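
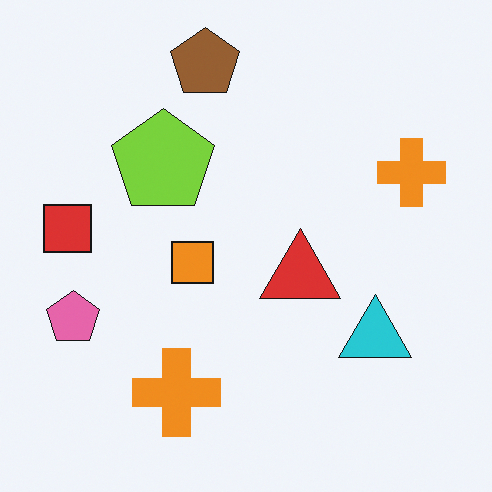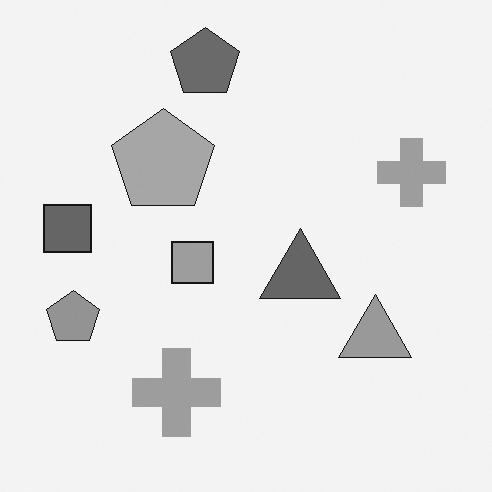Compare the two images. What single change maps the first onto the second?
It was converted to grayscale.

All color is removed — every shape is now a shade of grey.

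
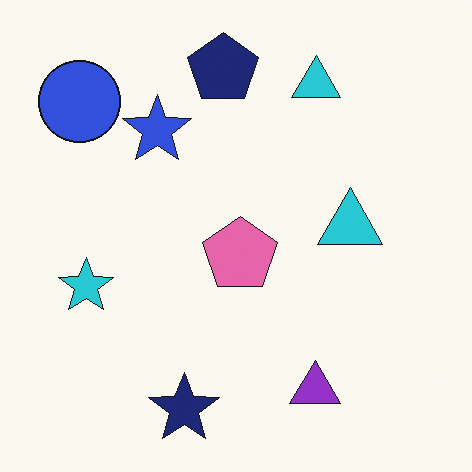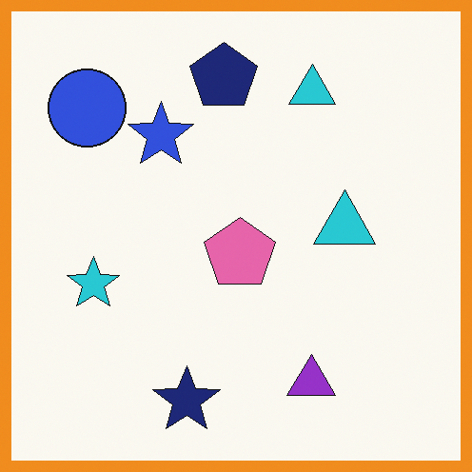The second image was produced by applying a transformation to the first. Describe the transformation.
The image was framed with a orange border.

A solid orange frame runs around the edge of the second image, with the content slightly shrunk inside it.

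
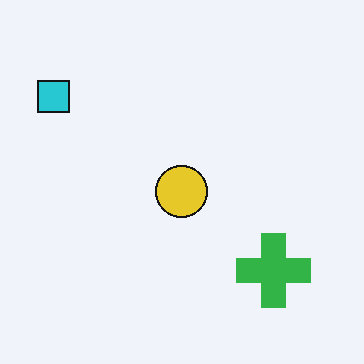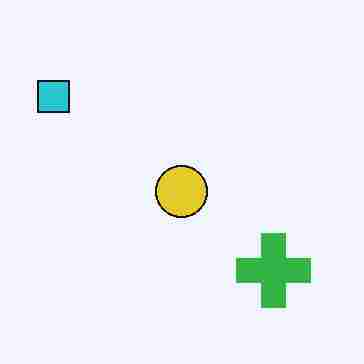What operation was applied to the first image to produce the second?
The image was heavily JPEG-compressed with obvious blocking artifacts.

Blocky 8×8 compression artifacts appear around shape edges and the flat background shows ringing — characteristic JPEG degradation.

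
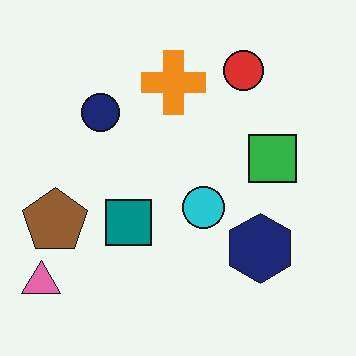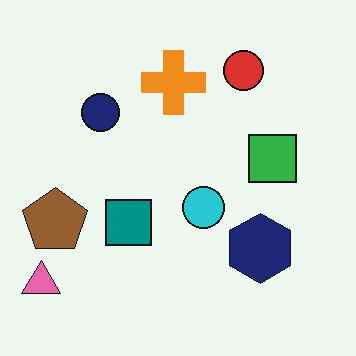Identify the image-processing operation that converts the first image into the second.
This is the original image JPEG-compressed with visible artifacts.

Blocky 8×8 compression artifacts appear around shape edges and the flat background shows ringing — characteristic JPEG degradation.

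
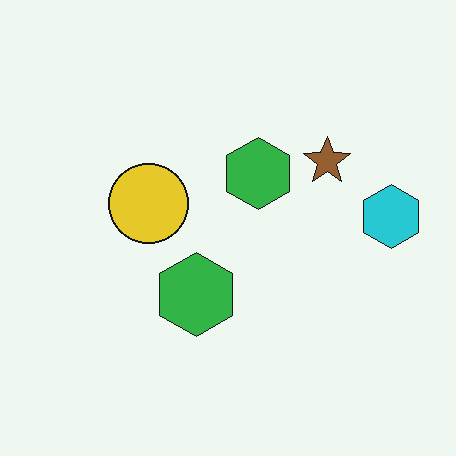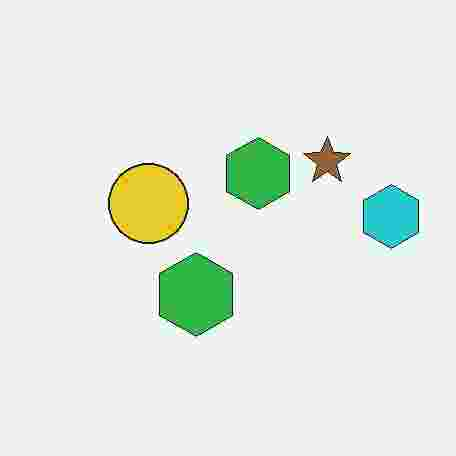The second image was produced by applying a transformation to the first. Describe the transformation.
It was degraded with heavy JPEG compression.

Blocky 8×8 compression artifacts appear around shape edges and the flat background shows ringing — characteristic JPEG degradation.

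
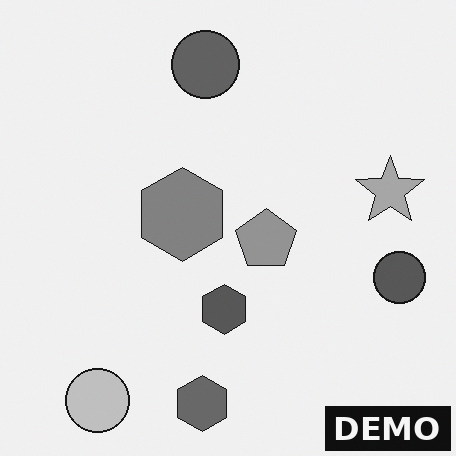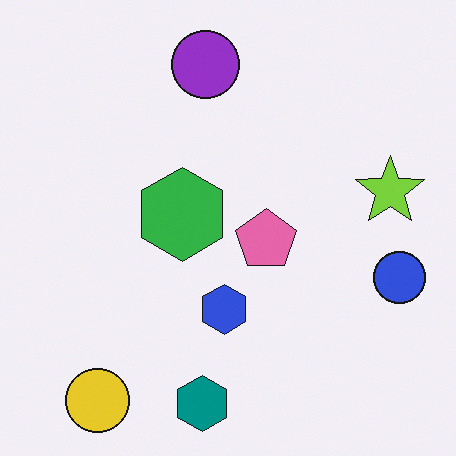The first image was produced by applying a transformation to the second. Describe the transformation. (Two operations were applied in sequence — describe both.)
The first image is the second converted to grayscale, then watermarked with the text "DEMO" in the lower-right corner.

All color is removed — every shape is now a shade of grey. A dark label reading "DEMO" appears in the lower-right corner.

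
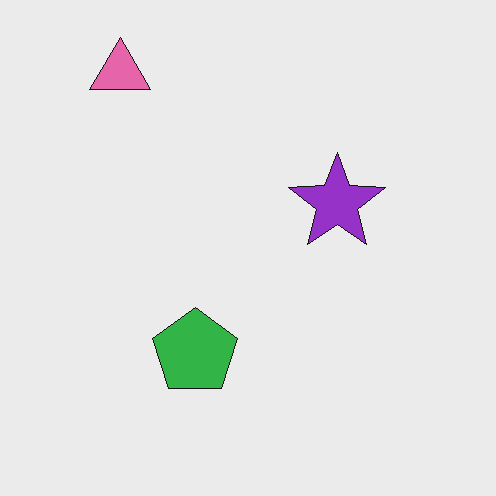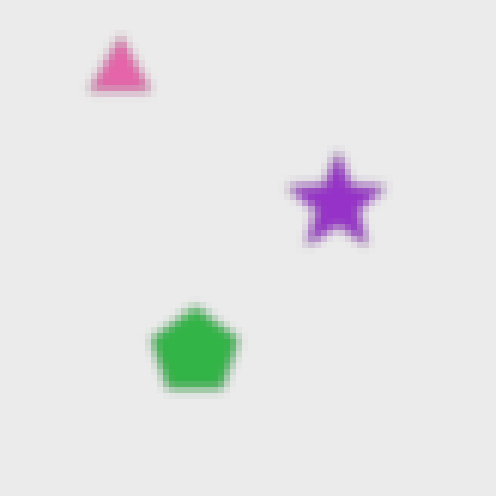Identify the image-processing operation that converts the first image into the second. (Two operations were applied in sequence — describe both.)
It was moderately blurred, then pixelated into visible square blocks.

Shape edges and outlines are uniformly softened across the whole image. Shapes are reduced to large square blocks; fine edges and outlines are lost — a downscale-then-upscale (mosaic) effect.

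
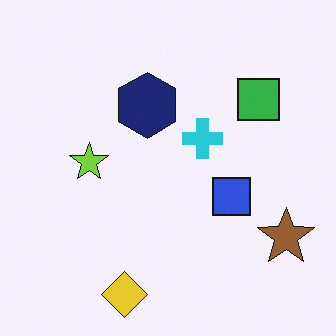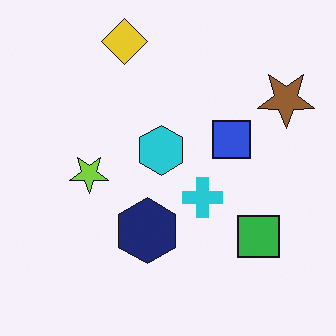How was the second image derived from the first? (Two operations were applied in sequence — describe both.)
This is the original image flipped vertically (top ↔ bottom), then overlaid with an additional cyan hexagon.

The yellow diamond is in the bottom of the first image and the top of the second — shapes on opposite sides of the horizontal midline have swapped in a mirror flip. A cyan hexagon appears in the second image that is absent from the first.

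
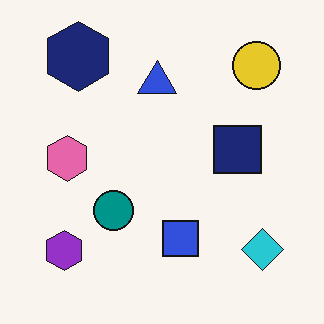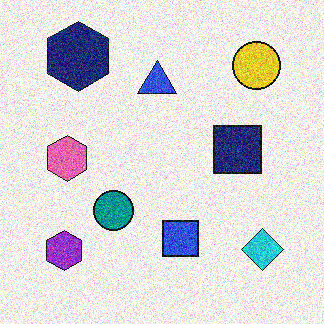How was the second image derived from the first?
The transformation is: degraded with a thick layer of grain.

Random speckle covers the whole image, including the flat background.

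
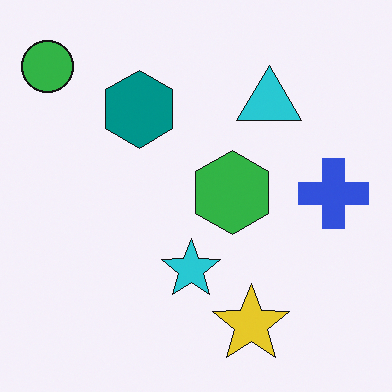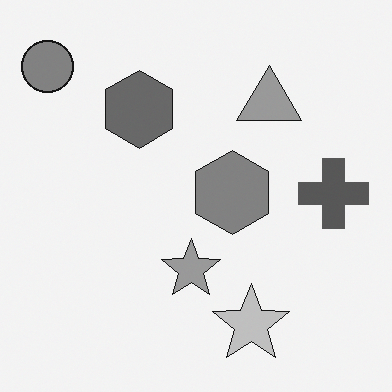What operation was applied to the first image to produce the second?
This is the original image converted to grayscale.

All color is removed — every shape is now a shade of grey.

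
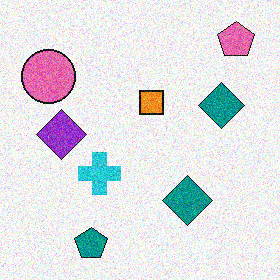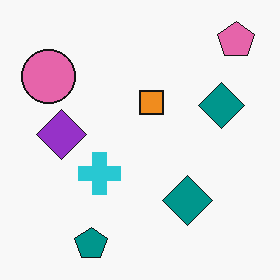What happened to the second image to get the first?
The transformation is: degraded with visible gaussian noise.

Random speckle covers the whole image, including the flat background.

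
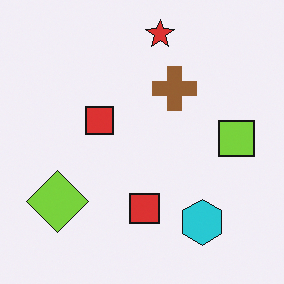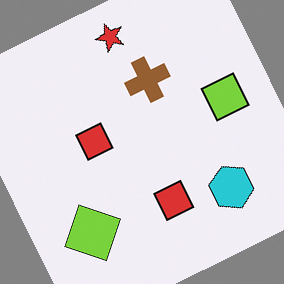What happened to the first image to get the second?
Rotated counter-clockwise by a moderate amount.

Every shape is tilted by the same angle and the image corners show triangular fill wedges — a whole-image rotation by a non-right angle.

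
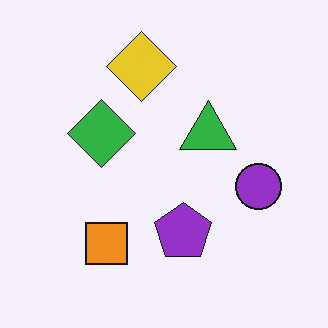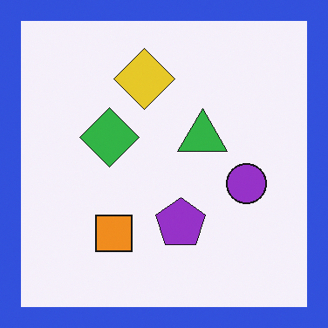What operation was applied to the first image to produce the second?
The second image is the first framed with a blue border.

A solid blue frame runs around the edge of the second image, with the content slightly shrunk inside it.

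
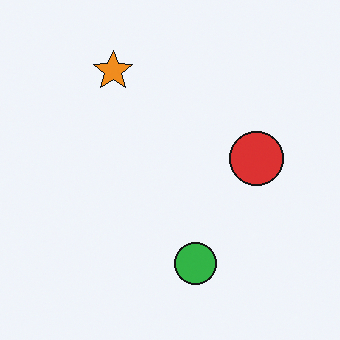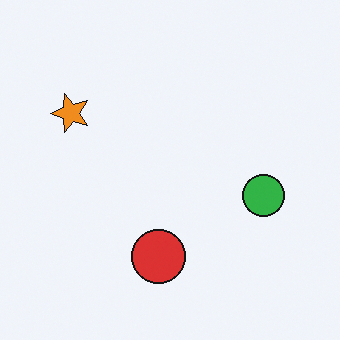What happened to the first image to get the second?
The image was transposed (reflected across the top-left ↔ bottom-right diagonal).

Shapes have swapped their row and column positions — what was in the top-right is now in the bottom-left — a diagonal reflection.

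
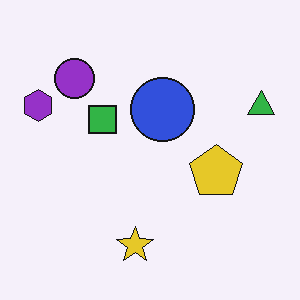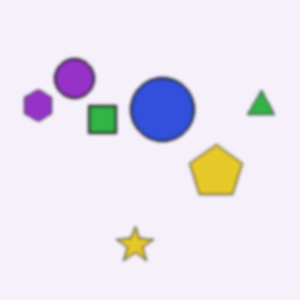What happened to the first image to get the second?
This is the original image given a subtle gaussian blur.

Shape edges and outlines are uniformly softened across the whole image.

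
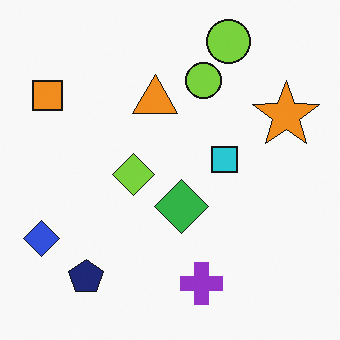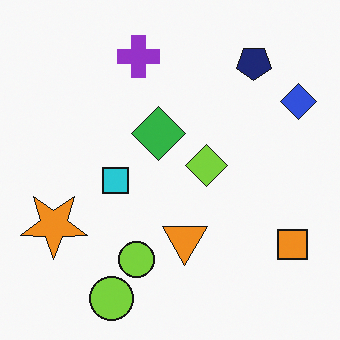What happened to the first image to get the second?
This is the original image rotated 180°.

The blue diamond sits in the bottom-left of the first image and the top-right of the second — consistent with a whole-image 180° rotation.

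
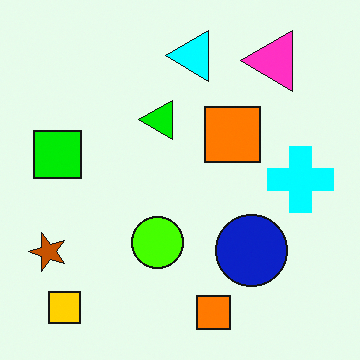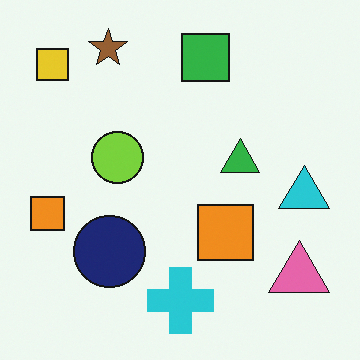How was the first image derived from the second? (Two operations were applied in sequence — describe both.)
The transformation is: heavily oversaturated, then rotated 90° counter-clockwise.

All colors are more vivid — a global saturation change. The yellow square sits in the top-left of the second image and the bottom-left of the first — consistent with a whole-image 90° counter-clockwise rotation.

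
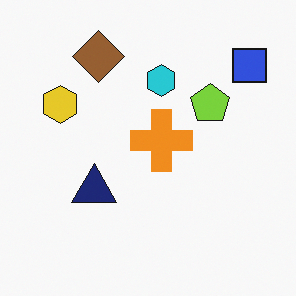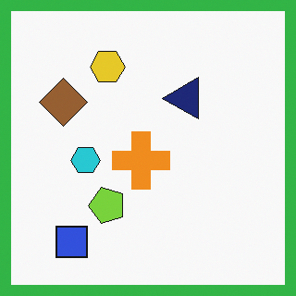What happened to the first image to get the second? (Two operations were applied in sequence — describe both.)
Transposed (reflected across the top-left ↔ bottom-right diagonal), then framed with a green border.

Shapes have swapped their row and column positions — what was in the top-right is now in the bottom-left — a diagonal reflection. A solid green frame runs around the edge of the second image, with the content slightly shrunk inside it.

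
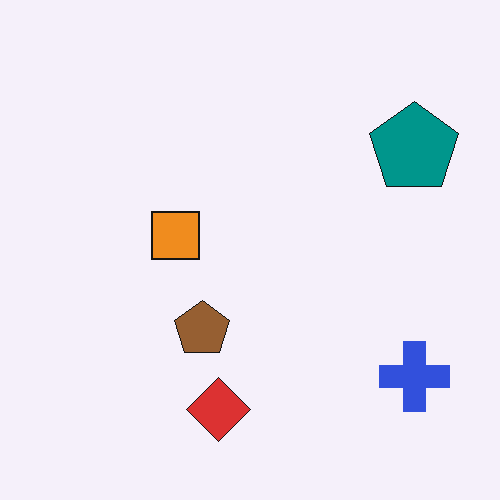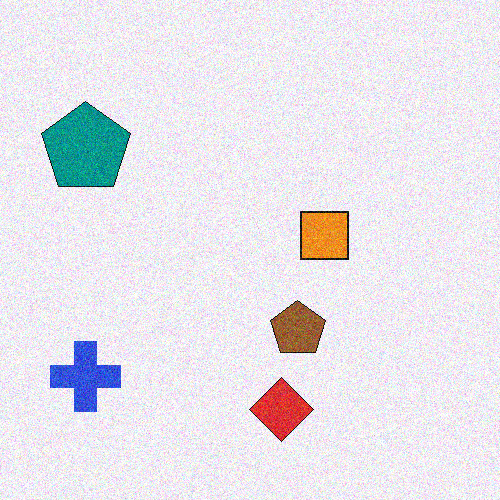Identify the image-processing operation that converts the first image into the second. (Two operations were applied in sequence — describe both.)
Flipped horizontally (left ↔ right), then degraded with visible gaussian noise.

The teal pentagon is in the top-right of the first image and the top-left of the second — shapes on opposite sides of the vertical midline have swapped in a mirror flip. Random speckle covers the whole image, including the flat background.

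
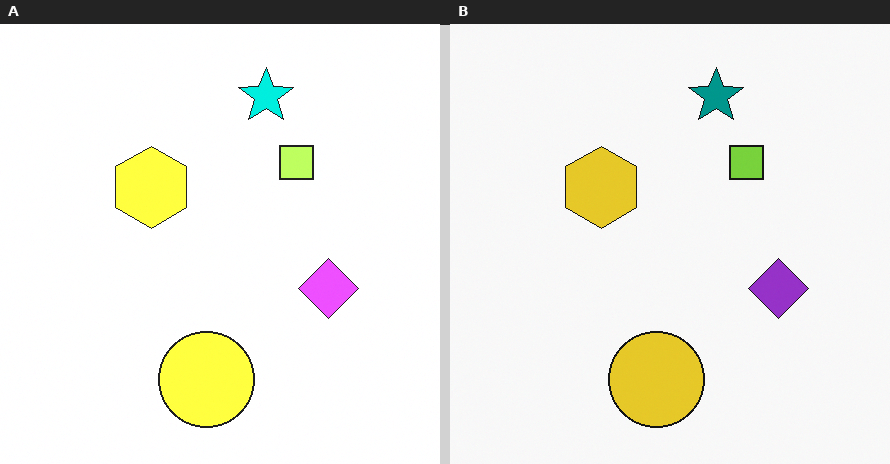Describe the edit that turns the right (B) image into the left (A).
The transformation is: substantially brightened.

Every pixel — background and shapes alike — is uniformly brightened.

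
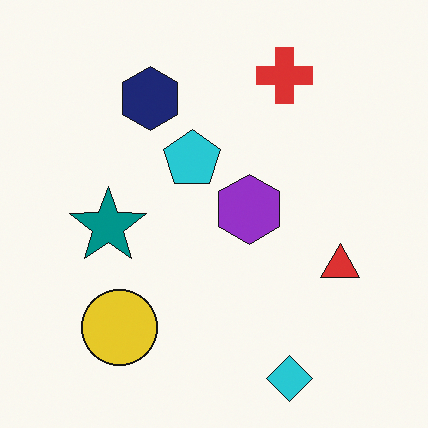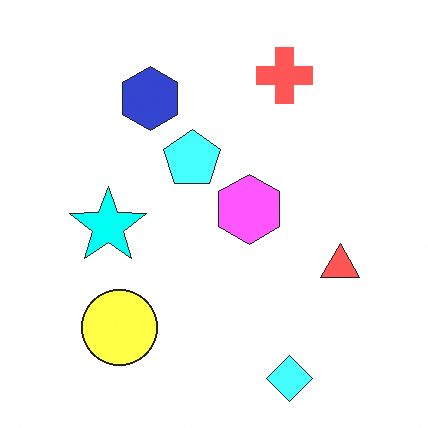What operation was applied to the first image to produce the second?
It was substantially brightened.

Every pixel — background and shapes alike — is uniformly brightened.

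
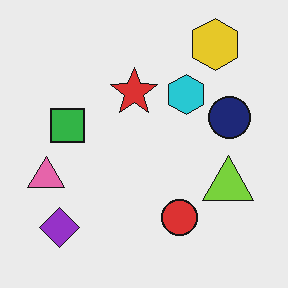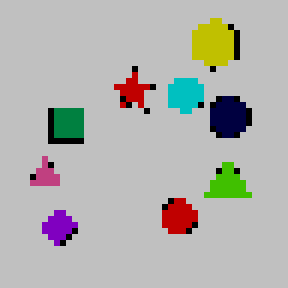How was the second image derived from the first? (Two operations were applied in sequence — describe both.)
This is the original image heavily posterized to just a handful of flat colors, then moderately pixelated.

Each flat color has snapped to a coarser quantized level — most visibly, the near-white background has dropped to a flat grey. Shapes are reduced to large square blocks; fine edges and outlines are lost — a downscale-then-upscale (mosaic) effect.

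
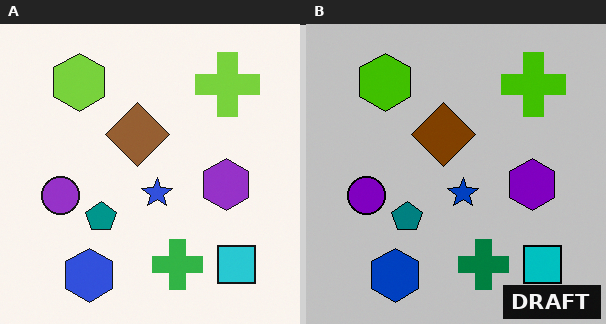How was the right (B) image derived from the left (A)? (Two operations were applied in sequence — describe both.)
It was heavily posterized to just a handful of flat colors, then watermarked with the text "DRAFT" in the lower-right corner.

Each flat color has snapped to a coarser quantized level — most visibly, the near-white background has dropped to a flat grey. A dark label reading "DRAFT" appears in the lower-right corner.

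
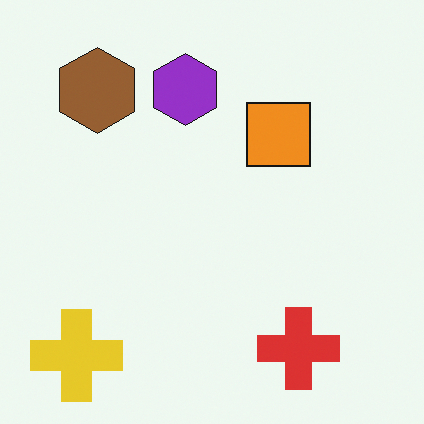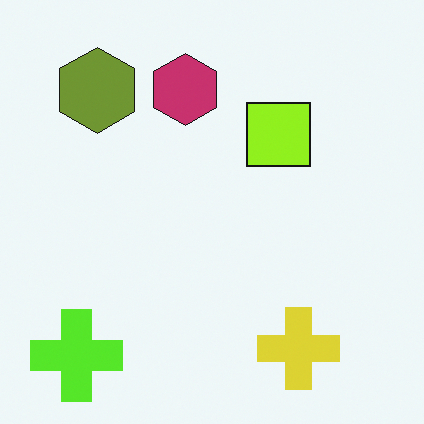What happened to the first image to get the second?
The image was hue-shifted by a small amount.

Every shape's color has rotated by the same amount around the hue wheel — a uniform hue shift.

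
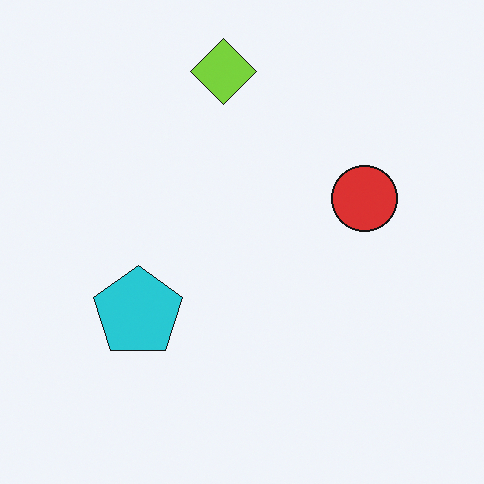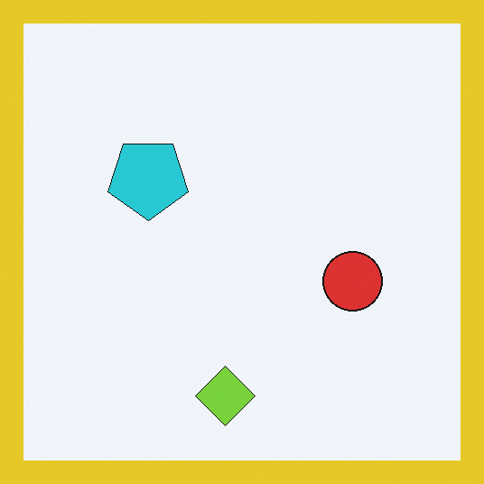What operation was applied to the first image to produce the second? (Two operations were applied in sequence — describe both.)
Flipped vertically (top ↔ bottom), then framed with a yellow border.

The lime diamond is in the top of the first image and the bottom of the second — shapes on opposite sides of the horizontal midline have swapped in a mirror flip. A solid yellow frame runs around the edge of the second image, with the content slightly shrunk inside it.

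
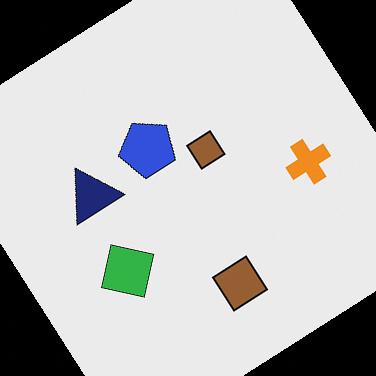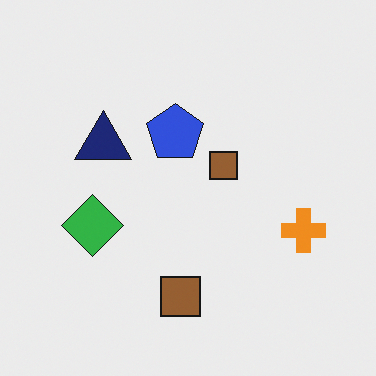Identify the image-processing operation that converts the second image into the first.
The first image is the second rotated counter-clockwise by a large amount — several tens of degrees.

Every shape is tilted by the same angle and the image corners show triangular fill wedges — a whole-image rotation by a non-right angle.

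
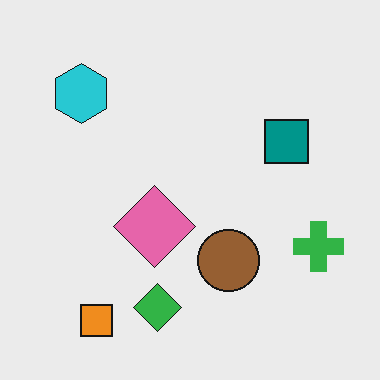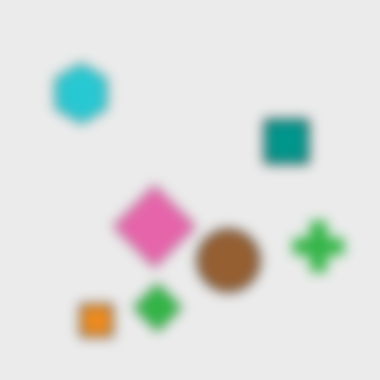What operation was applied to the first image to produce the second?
The second image is the first strongly gaussian-blurred.

Shape edges and outlines are uniformly softened across the whole image.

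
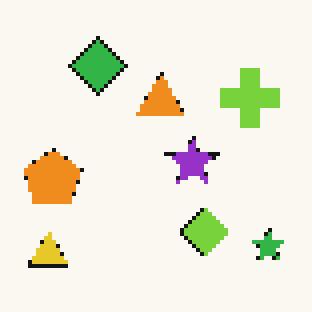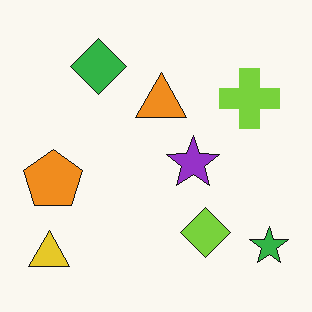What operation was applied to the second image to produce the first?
Mildly pixelated.

Shapes are reduced to large square blocks; fine edges and outlines are lost — a downscale-then-upscale (mosaic) effect.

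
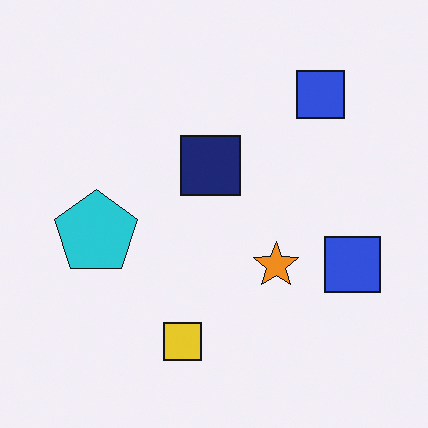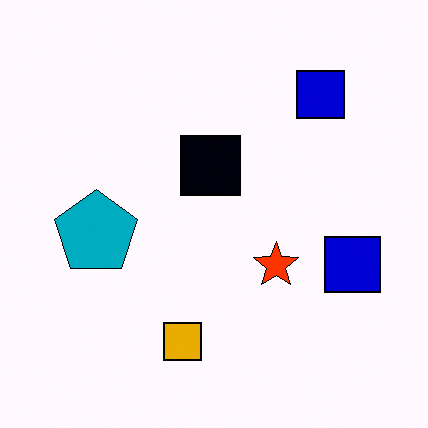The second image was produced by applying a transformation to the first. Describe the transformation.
The transformation is: given much higher contrast.

Tones are pushed away from mid-grey across the whole image — a global contrast change.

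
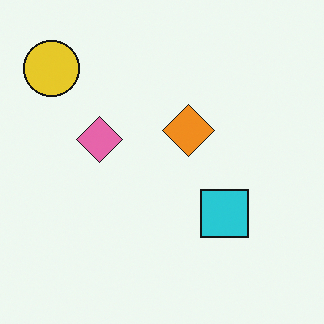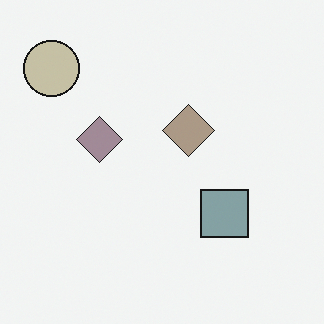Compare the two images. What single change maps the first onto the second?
This is the original image made much more muted (saturation change).

All colors are more muted and greyish — a global saturation change.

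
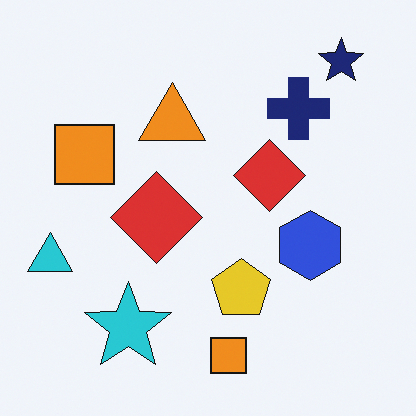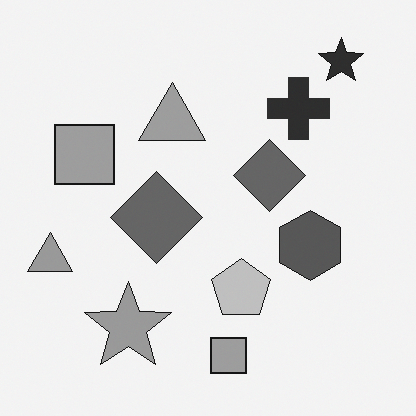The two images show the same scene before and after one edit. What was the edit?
Converted to grayscale.

All color is removed — every shape is now a shade of grey.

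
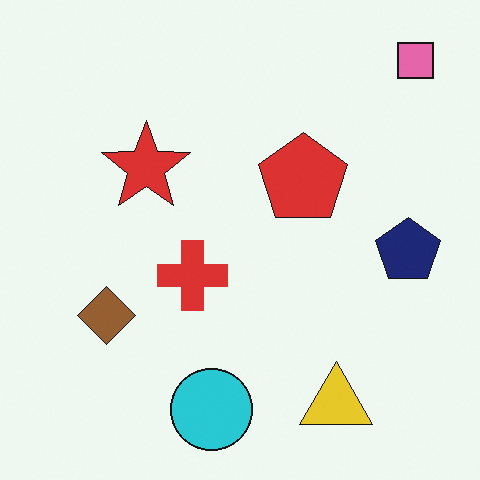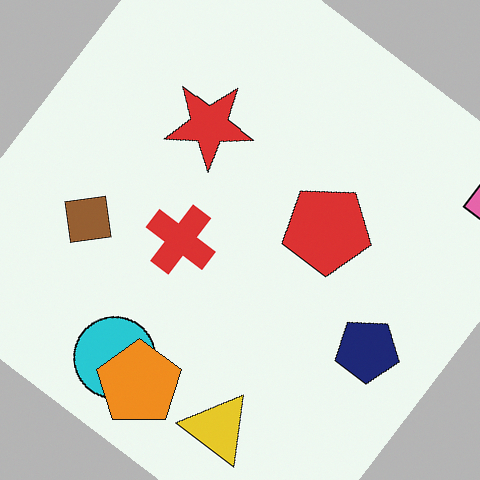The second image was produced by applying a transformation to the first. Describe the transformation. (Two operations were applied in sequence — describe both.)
The transformation is: rotated clockwise by a large amount — several tens of degrees, then overlaid with an additional orange pentagon.

Every shape is tilted by the same angle and the image corners show triangular fill wedges — a whole-image rotation by a non-right angle. An orange pentagon appears in the second image that is absent from the first.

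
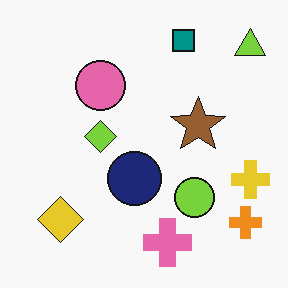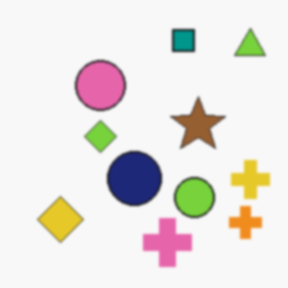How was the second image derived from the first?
The transformation is: given a subtle gaussian blur.

Shape edges and outlines are uniformly softened across the whole image.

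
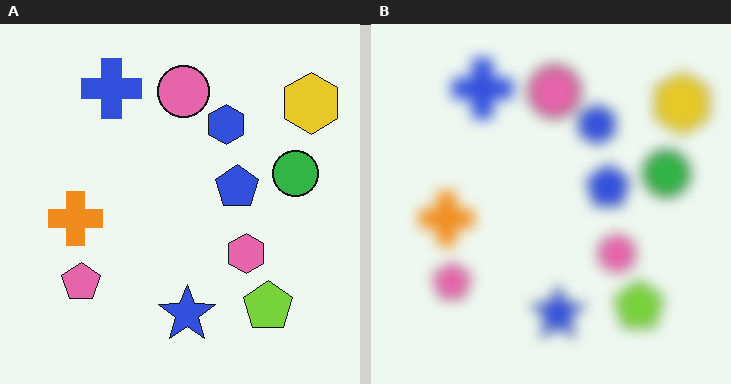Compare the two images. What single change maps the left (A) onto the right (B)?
It was heavily blurred.

Shape edges and outlines are uniformly softened across the whole image.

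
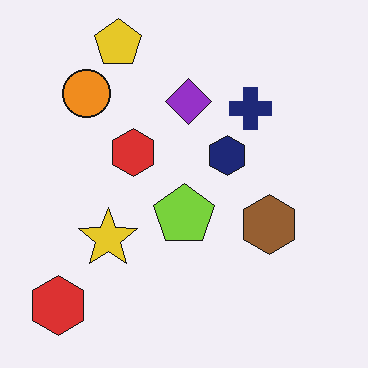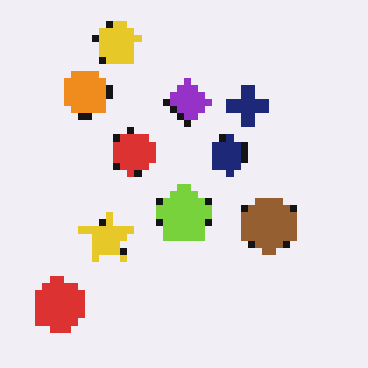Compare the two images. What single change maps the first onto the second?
The second image is the first moderately pixelated.

Shapes are reduced to large square blocks; fine edges and outlines are lost — a downscale-then-upscale (mosaic) effect.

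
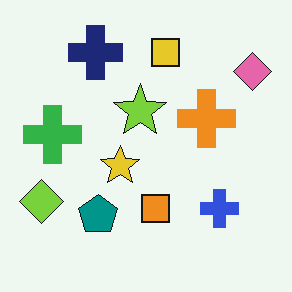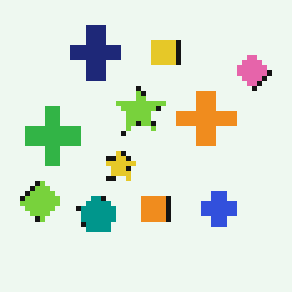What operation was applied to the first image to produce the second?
It was lightly pixelated (a mild mosaic effect).

Shapes are reduced to large square blocks; fine edges and outlines are lost — a downscale-then-upscale (mosaic) effect.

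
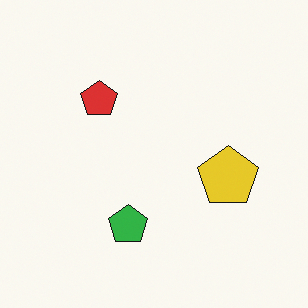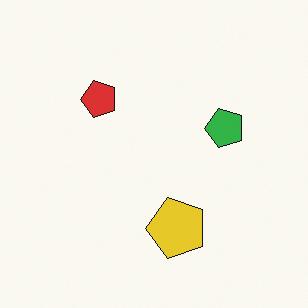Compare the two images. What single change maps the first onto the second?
It was transposed (reflected across the top-left ↔ bottom-right diagonal).

Shapes have swapped their row and column positions — what was in the top-right is now in the bottom-left — a diagonal reflection.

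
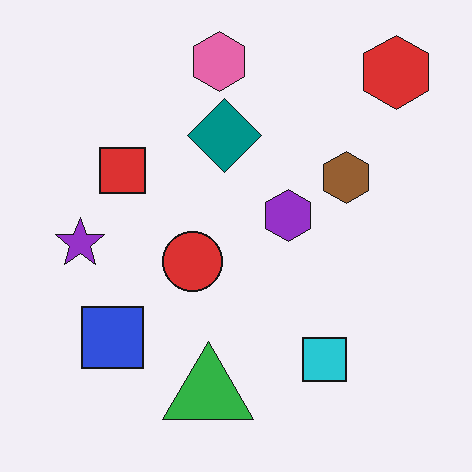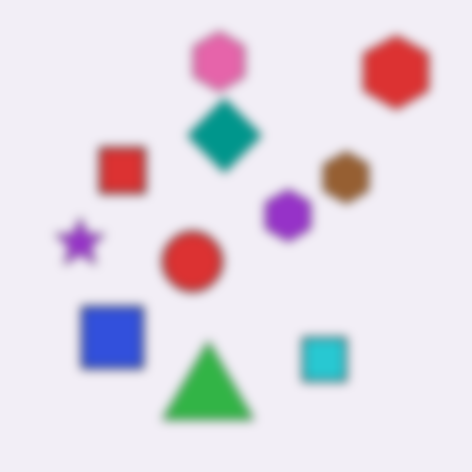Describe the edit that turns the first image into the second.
The image was strongly gaussian-blurred.

Shape edges and outlines are uniformly softened across the whole image.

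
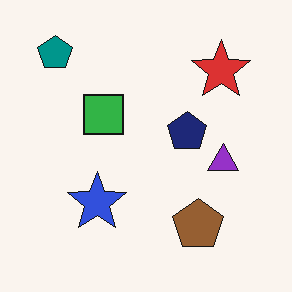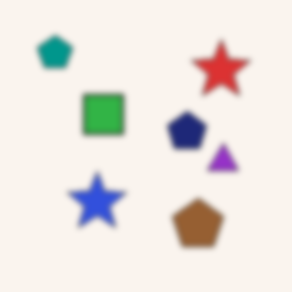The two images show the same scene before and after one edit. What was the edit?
Noticeably gaussian-blurred.

Shape edges and outlines are uniformly softened across the whole image.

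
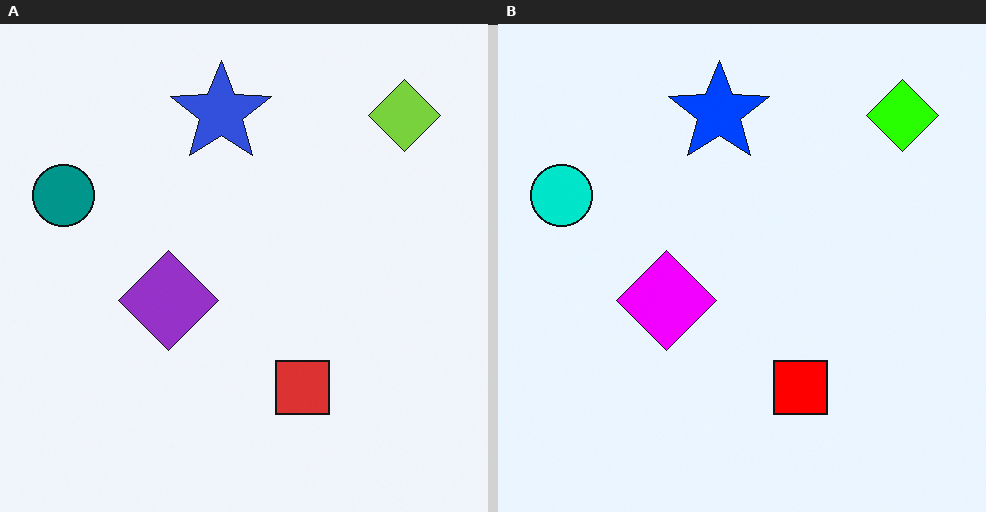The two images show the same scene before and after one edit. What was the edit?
It was heavily oversaturated.

All colors are more vivid — a global saturation change.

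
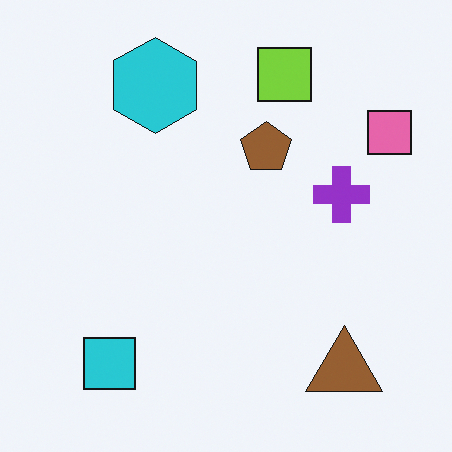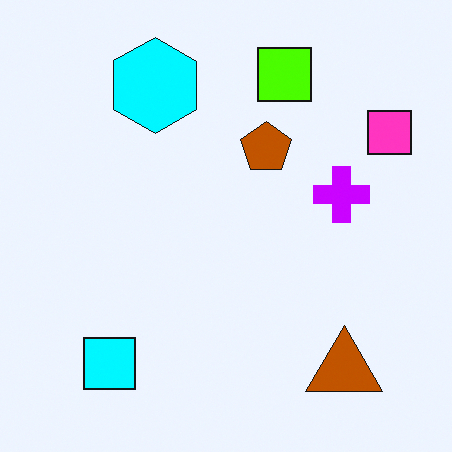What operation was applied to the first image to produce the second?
This is the original image made much more vivid (saturation change).

All colors are more vivid — a global saturation change.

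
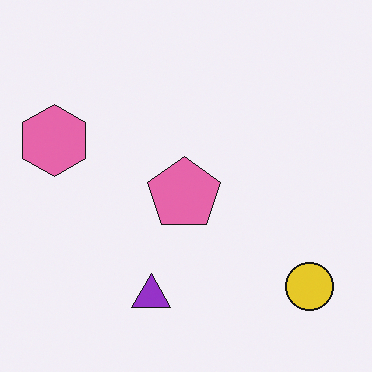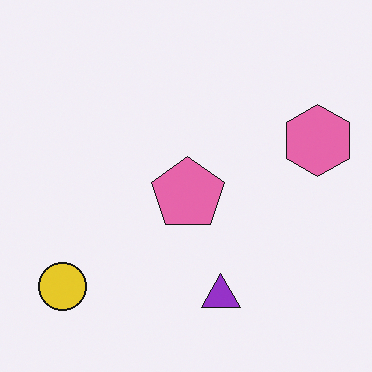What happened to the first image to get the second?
The image was flipped horizontally (left ↔ right).

The pink hexagon is in the left of the first image and the right of the second — shapes on opposite sides of the vertical midline have swapped in a mirror flip.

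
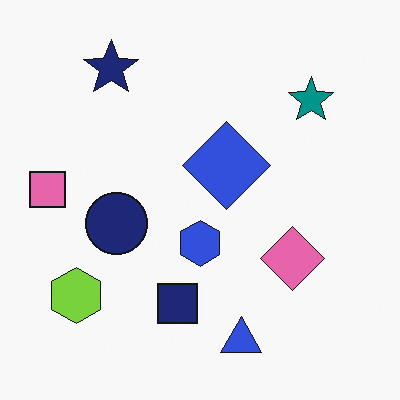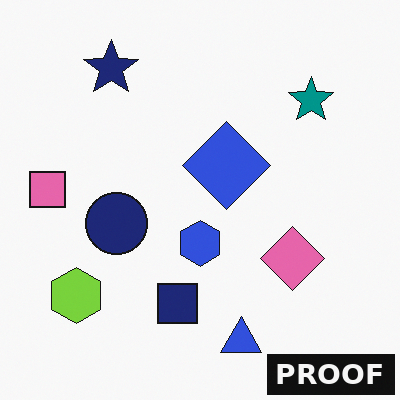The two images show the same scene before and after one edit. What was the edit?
The second image is the first watermarked with the text "PROOF" in the lower-right corner.

A dark label reading "PROOF" appears in the lower-right corner.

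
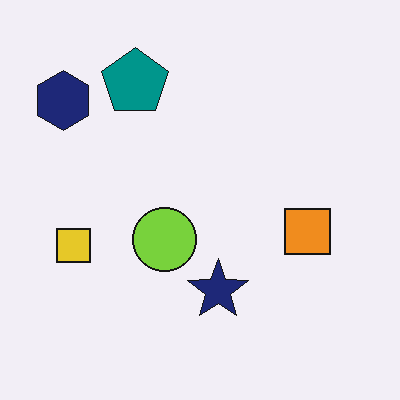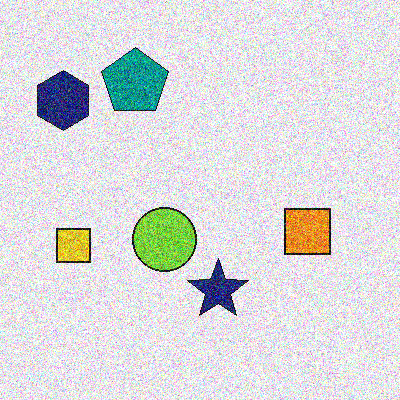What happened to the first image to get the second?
This is the original image degraded with strong gaussian noise.

Random speckle covers the whole image, including the flat background.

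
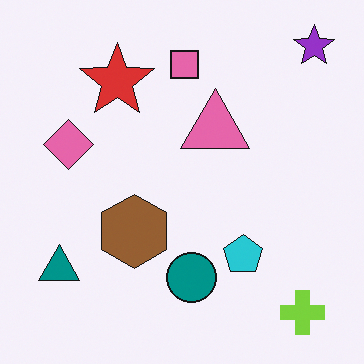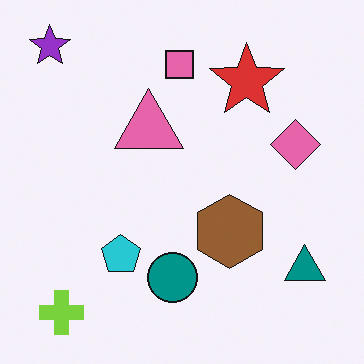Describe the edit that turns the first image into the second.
The transformation is: flipped horizontally (left ↔ right).

The purple star is in the top-right of the first image and the top-left of the second — shapes on opposite sides of the vertical midline have swapped in a mirror flip.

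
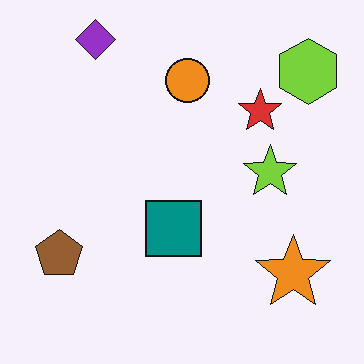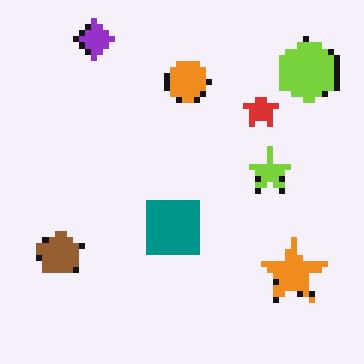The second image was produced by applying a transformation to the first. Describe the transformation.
It was pixelated into visible square blocks.

Shapes are reduced to large square blocks; fine edges and outlines are lost — a downscale-then-upscale (mosaic) effect.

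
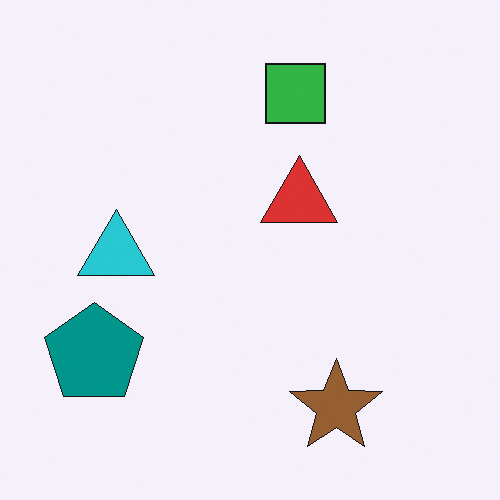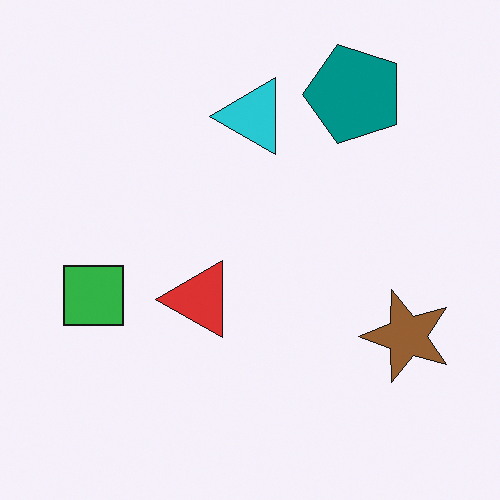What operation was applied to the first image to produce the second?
The image was transposed (reflected across the top-left ↔ bottom-right diagonal).

Shapes have swapped their row and column positions — what was in the top-right is now in the bottom-left — a diagonal reflection.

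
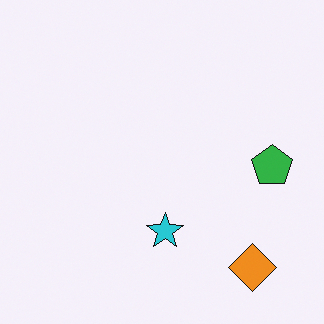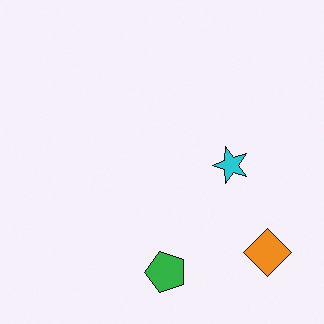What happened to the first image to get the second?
Transposed (reflected across the top-left ↔ bottom-right diagonal).

Shapes have swapped their row and column positions — what was in the top-right is now in the bottom-left — a diagonal reflection.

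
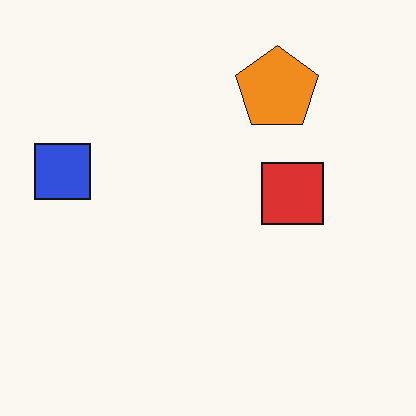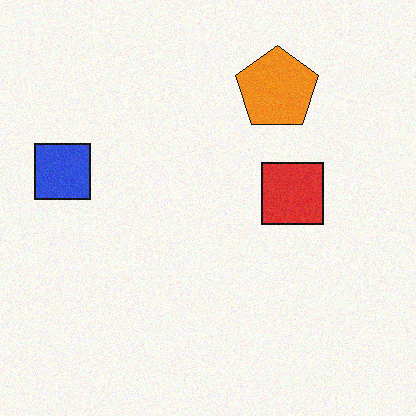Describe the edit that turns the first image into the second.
It was degraded with light additive noise.

Random speckle covers the whole image, including the flat background.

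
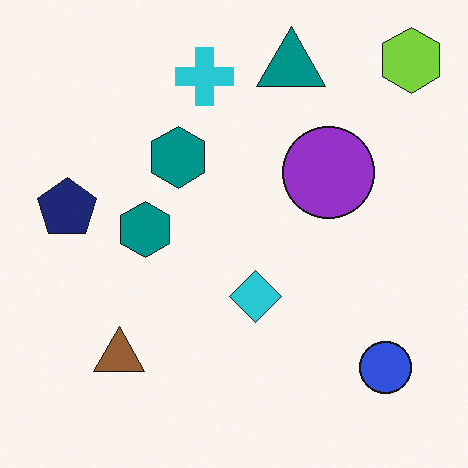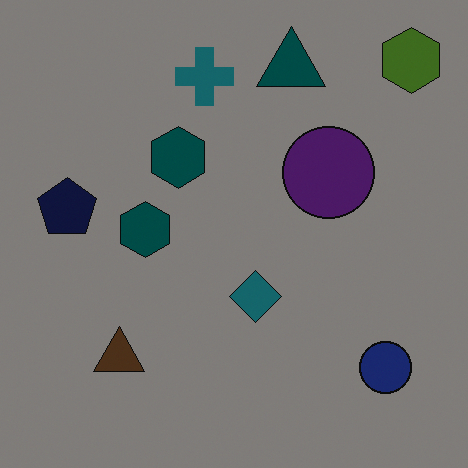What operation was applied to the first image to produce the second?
This is the original image substantially darkened.

Every pixel — background and shapes alike — is uniformly darkened.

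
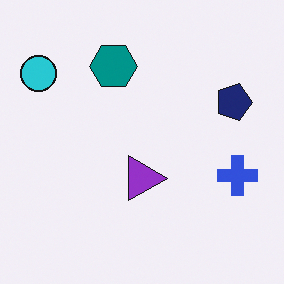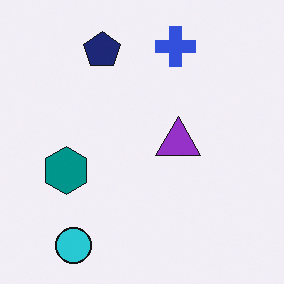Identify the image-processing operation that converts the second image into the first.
The first image is the second rotated 90° clockwise.

The cyan circle sits in the bottom-left of the second image and the top-left of the first — consistent with a whole-image 90° clockwise rotation.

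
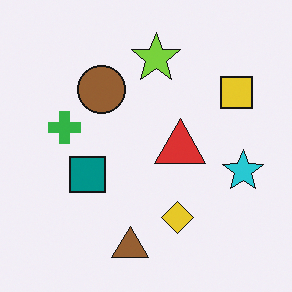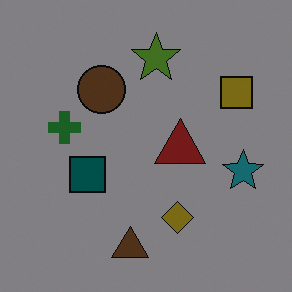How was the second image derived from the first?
The second image is the first substantially darkened.

Every pixel — background and shapes alike — is uniformly darkened.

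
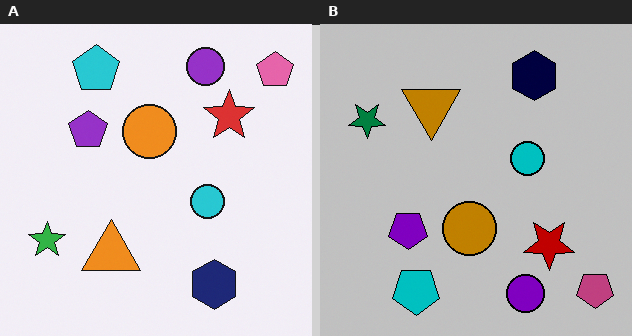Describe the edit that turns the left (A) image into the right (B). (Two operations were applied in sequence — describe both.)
It was flipped vertically (top ↔ bottom), then heavily posterized to just a handful of flat colors.

The purple circle is in the top of the left (A) image and the bottom of the right (B) — shapes on opposite sides of the horizontal midline have swapped in a mirror flip. Each flat color has snapped to a coarser quantized level — most visibly, the near-white background has dropped to a flat grey.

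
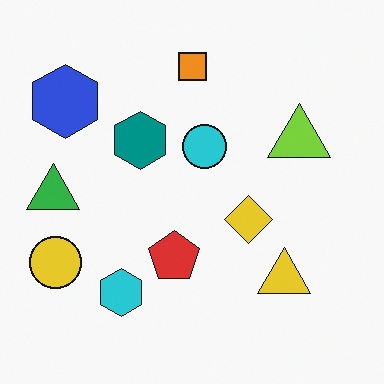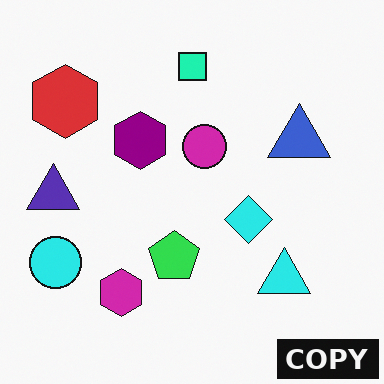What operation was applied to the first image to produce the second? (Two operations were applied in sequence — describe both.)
The second image is the first hue-shifted through roughly a third of the color wheel, then watermarked with the text "COPY" in the lower-right corner.

Every shape's color has rotated by the same amount around the hue wheel — a uniform hue shift. A dark label reading "COPY" appears in the lower-right corner.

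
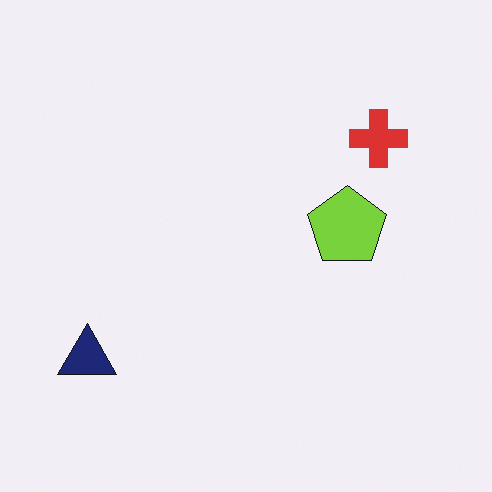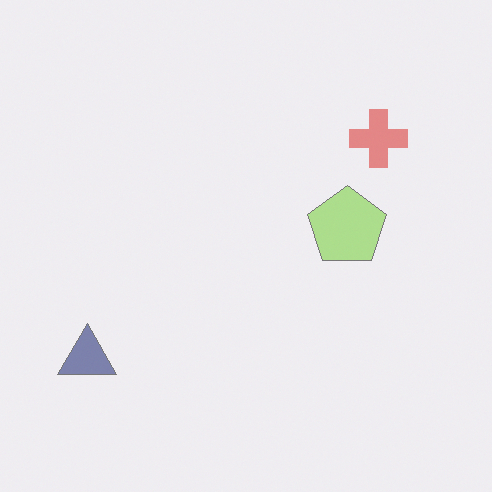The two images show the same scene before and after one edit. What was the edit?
The image was washed out (contrast reduced).

Tones are pushed toward mid-grey across the whole image — a global contrast change.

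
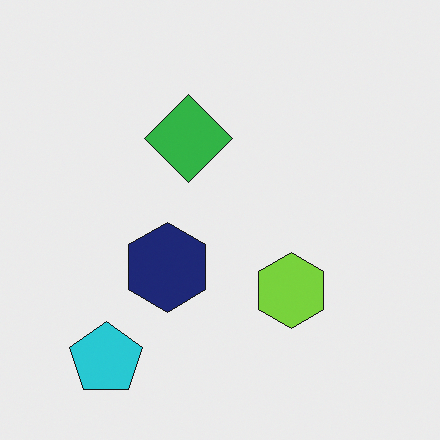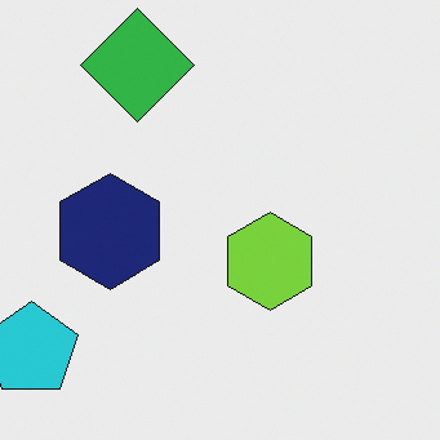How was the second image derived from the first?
The second image is the first cropped to a modestly smaller region and rescaled.

The visible shapes are larger and the field of view is narrower; shapes near the original edges may be partly or wholly outside the frame — a crop-and-rescale.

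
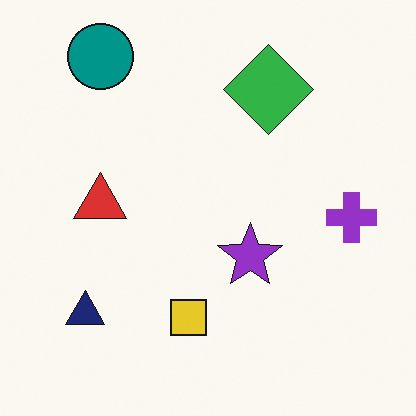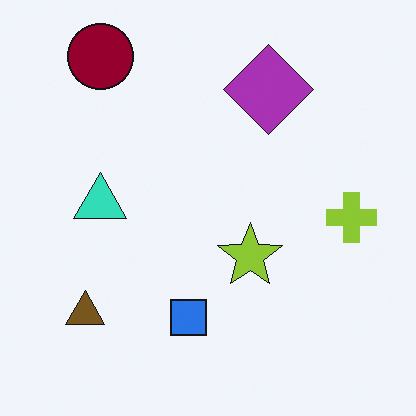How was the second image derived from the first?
The second image is the first hue-shifted through roughly half the color wheel.

Every shape's color has rotated by the same amount around the hue wheel — a uniform hue shift.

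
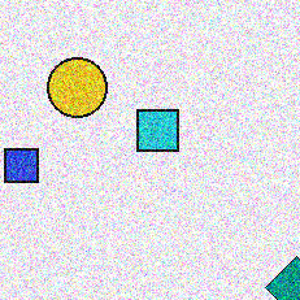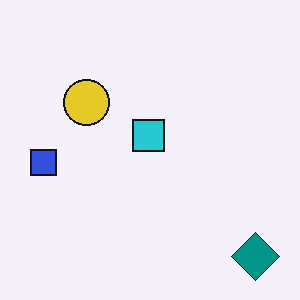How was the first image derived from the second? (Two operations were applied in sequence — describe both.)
Degraded with heavy additive noise, then cropped to a modestly smaller region and rescaled.

Random speckle covers the whole image, including the flat background. The visible shapes are larger and the field of view is narrower; shapes near the original edges may be partly or wholly outside the frame — a crop-and-rescale.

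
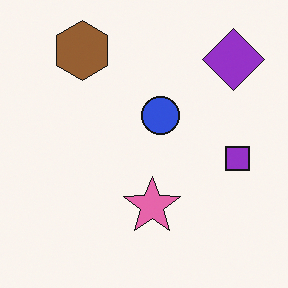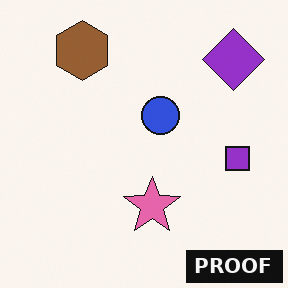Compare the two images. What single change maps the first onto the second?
The transformation is: watermarked with the text "PROOF" in the lower-right corner.

A dark label reading "PROOF" appears in the lower-right corner.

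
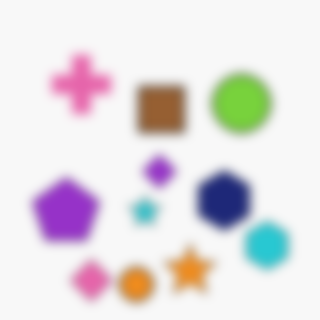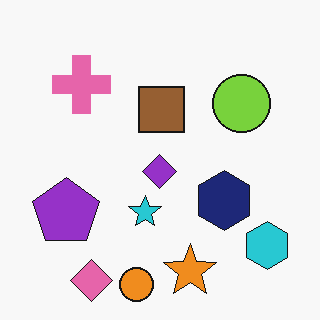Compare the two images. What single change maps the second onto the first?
The image was heavily blurred.

Shape edges and outlines are uniformly softened across the whole image.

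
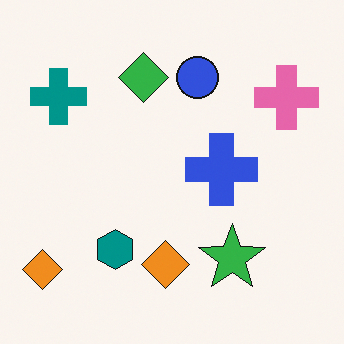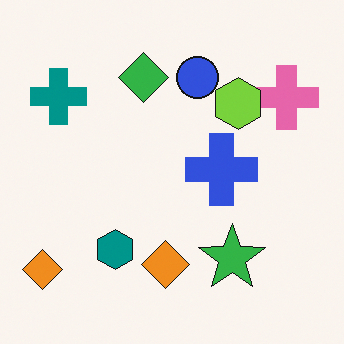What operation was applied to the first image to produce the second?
This is the original image overlaid with an additional lime hexagon.

A lime hexagon appears in the second image that is absent from the first.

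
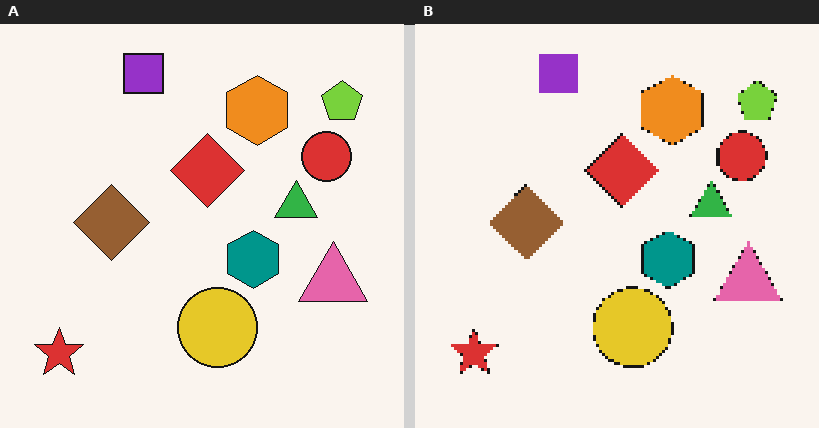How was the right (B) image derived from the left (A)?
This is the original image lightly pixelated (a mild mosaic effect).

Shapes are reduced to large square blocks; fine edges and outlines are lost — a downscale-then-upscale (mosaic) effect.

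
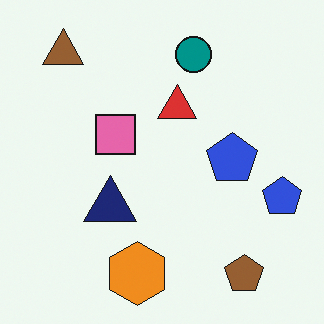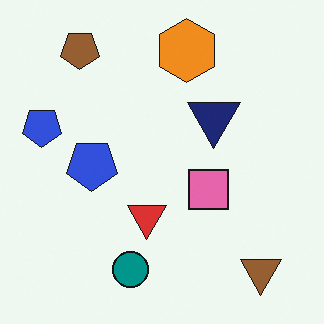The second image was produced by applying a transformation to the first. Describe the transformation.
The transformation is: rotated 180°.

The brown triangle sits in the top-left of the first image and the bottom-right of the second — consistent with a whole-image 180° rotation.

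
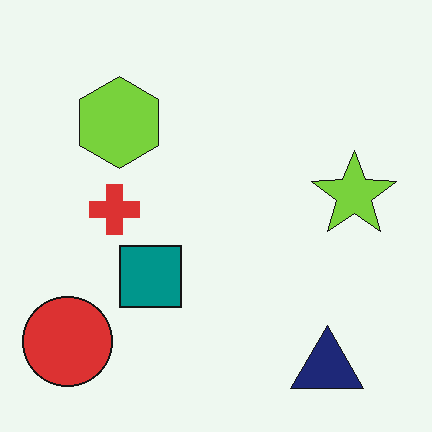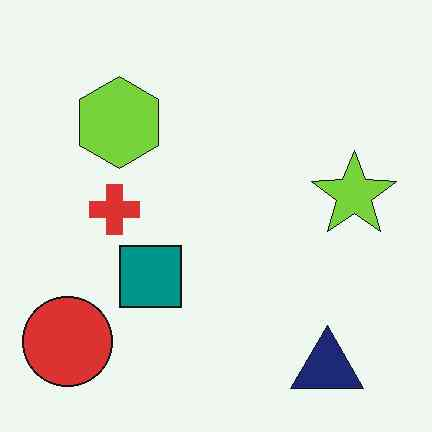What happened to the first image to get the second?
The transformation is: given moderate JPEG compression.

Blocky 8×8 compression artifacts appear around shape edges and the flat background shows ringing — characteristic JPEG degradation.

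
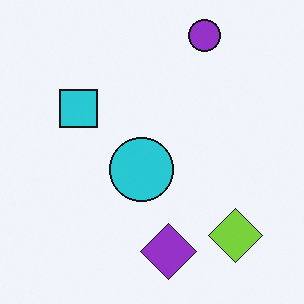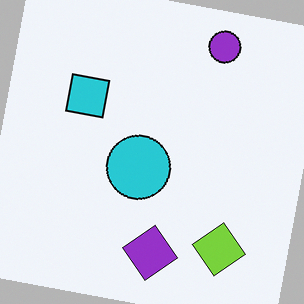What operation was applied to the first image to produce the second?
The second image is the first rotated clockwise by a slight angle.

Every shape is tilted by the same angle and the image corners show triangular fill wedges — a whole-image rotation by a non-right angle.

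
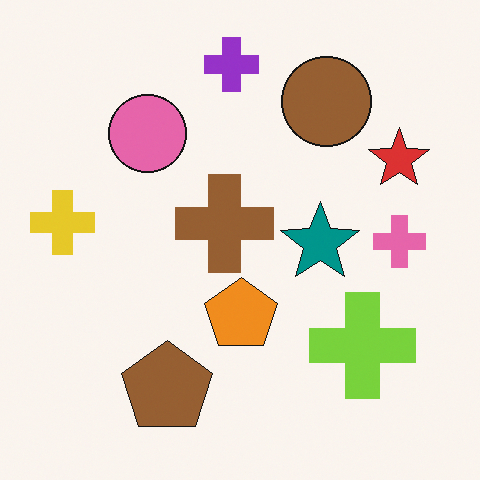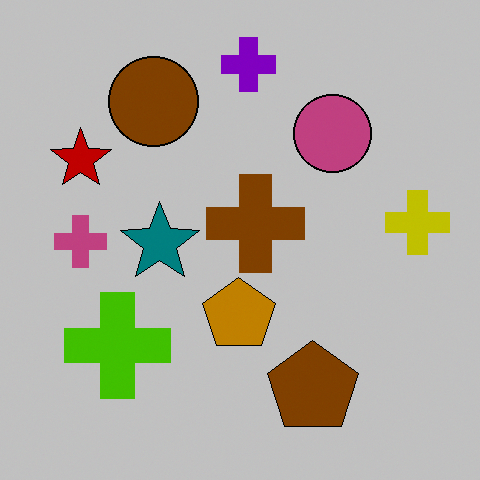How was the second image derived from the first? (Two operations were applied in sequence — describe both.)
It was aggressively posterized, then flipped horizontally (left ↔ right).

Each flat color has snapped to a coarser quantized level — most visibly, the near-white background has dropped to a flat grey. The yellow cross is in the left of the first image and the right of the second — shapes on opposite sides of the vertical midline have swapped in a mirror flip.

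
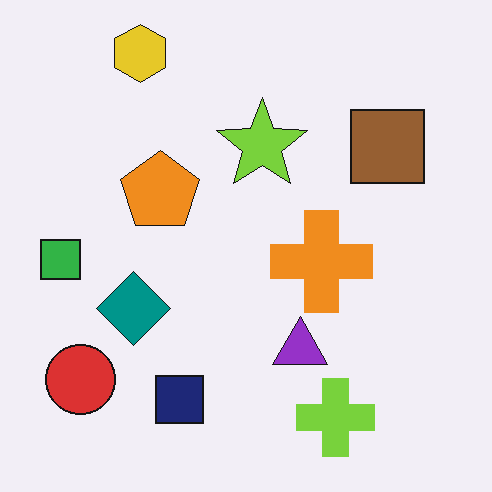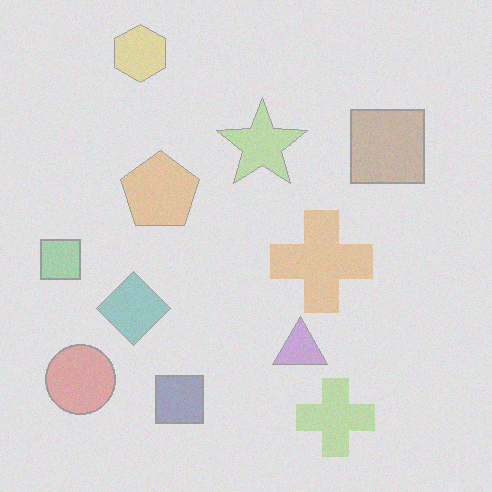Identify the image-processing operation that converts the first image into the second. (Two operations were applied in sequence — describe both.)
It was degraded with moderate additive noise, then given much lower contrast.

Random speckle covers the whole image, including the flat background. Tones are pushed toward mid-grey across the whole image — a global contrast change.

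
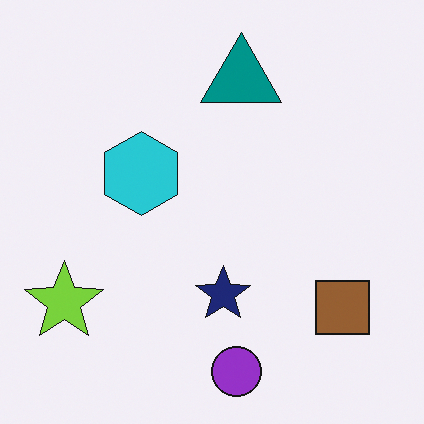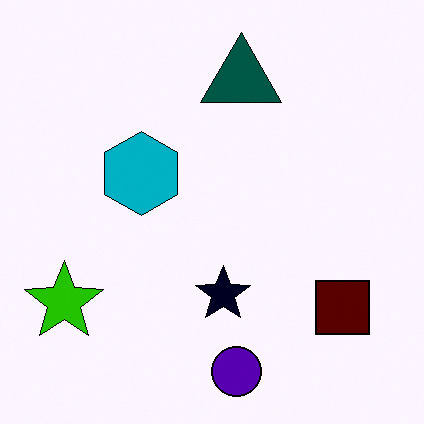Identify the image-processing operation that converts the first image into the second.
This is the original image boosted in contrast.

Tones are pushed away from mid-grey across the whole image — a global contrast change.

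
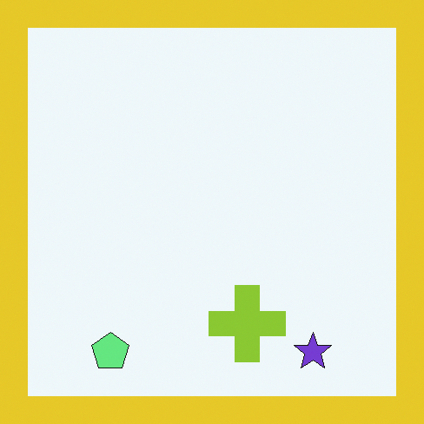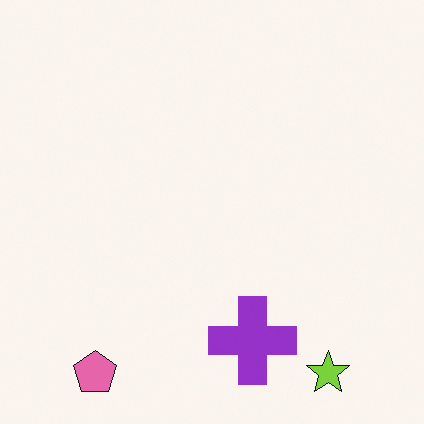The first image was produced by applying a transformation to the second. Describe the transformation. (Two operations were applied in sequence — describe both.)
The transformation is: hue-shifted through roughly half the color wheel, then framed with a yellow border.

Every shape's color has rotated by the same amount around the hue wheel — a uniform hue shift. A solid yellow frame runs around the edge of the first image, with the content slightly shrunk inside it.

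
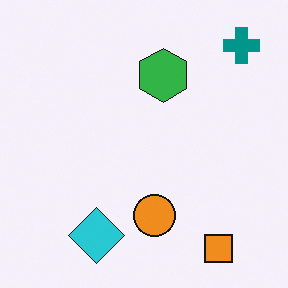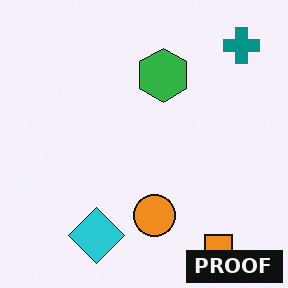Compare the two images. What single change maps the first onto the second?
Watermarked with the text "PROOF" in the lower-right corner.

A dark label reading "PROOF" appears in the lower-right corner.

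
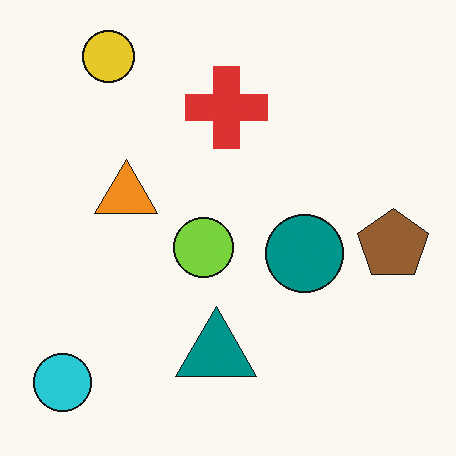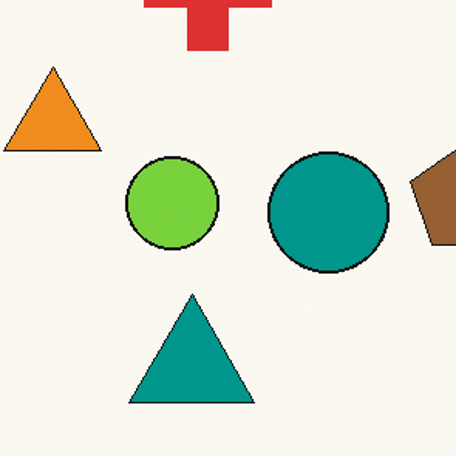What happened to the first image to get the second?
The second image is the first cropped to a modestly smaller region and rescaled.

The visible shapes are larger and the field of view is narrower; shapes near the original edges may be partly or wholly outside the frame — a crop-and-rescale.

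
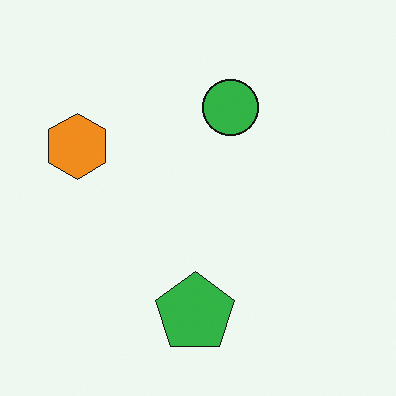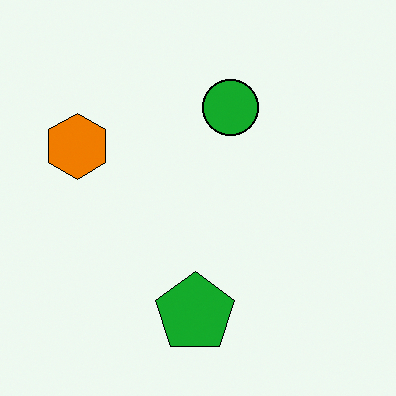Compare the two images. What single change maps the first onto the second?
It was given slightly increased contrast.

Tones are pushed away from mid-grey across the whole image — a global contrast change.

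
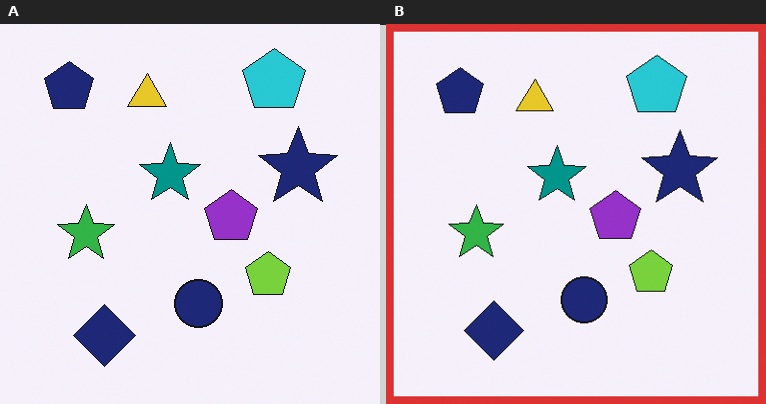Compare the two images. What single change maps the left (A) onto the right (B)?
It was framed with a red border.

A solid red frame runs around the edge of the right (B) image, with the content slightly shrunk inside it.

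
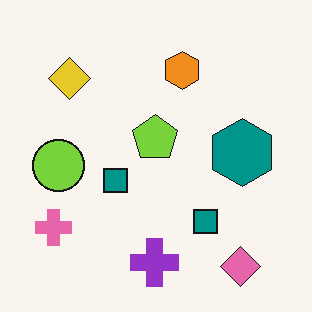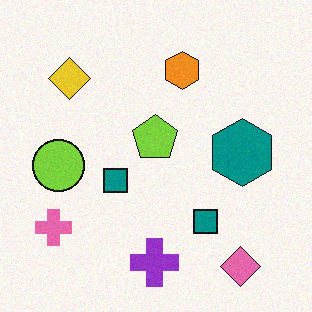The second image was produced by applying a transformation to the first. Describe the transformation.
The image was degraded with subtle gaussian noise.

Random speckle covers the whole image, including the flat background.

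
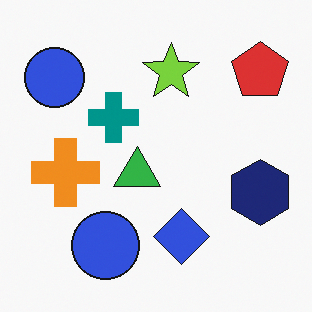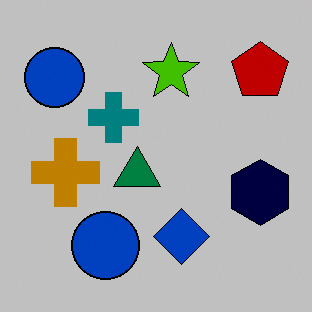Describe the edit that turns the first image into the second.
Heavily posterized to just a handful of flat colors.

Each flat color has snapped to a coarser quantized level — most visibly, the near-white background has dropped to a flat grey.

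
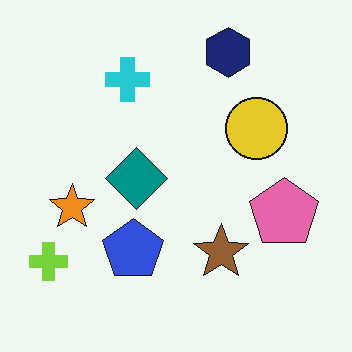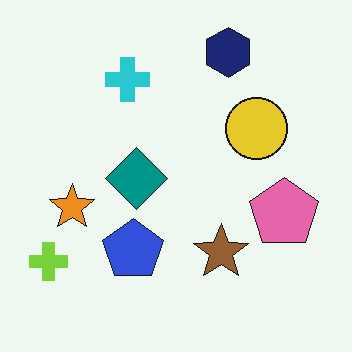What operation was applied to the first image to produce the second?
The transformation is: given moderate JPEG compression.

Blocky 8×8 compression artifacts appear around shape edges and the flat background shows ringing — characteristic JPEG degradation.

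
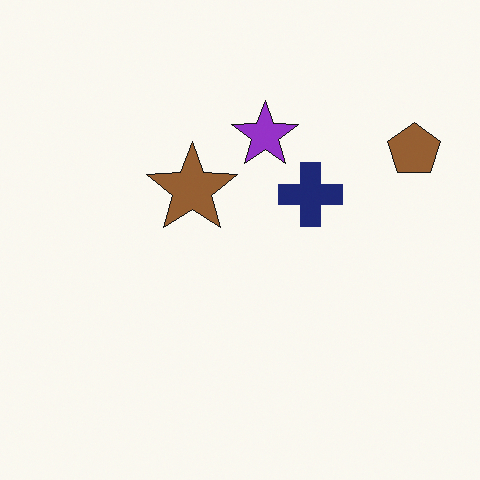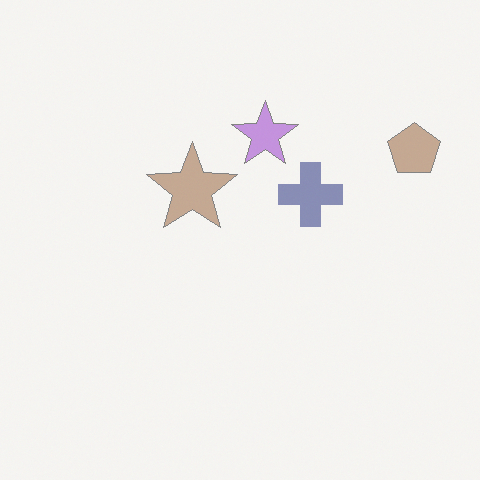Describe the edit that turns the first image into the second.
The transformation is: washed out (contrast reduced).

Tones are pushed toward mid-grey across the whole image — a global contrast change.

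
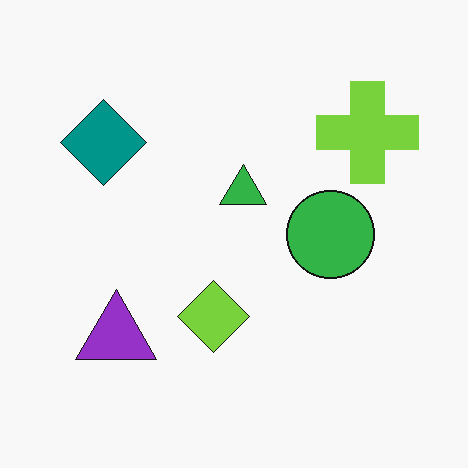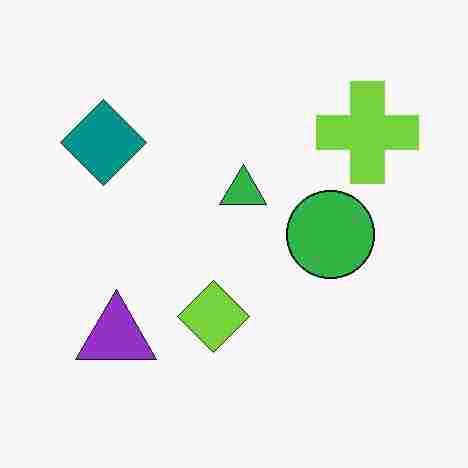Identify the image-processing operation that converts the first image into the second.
Heavily JPEG-compressed with obvious blocking artifacts.

Blocky 8×8 compression artifacts appear around shape edges and the flat background shows ringing — characteristic JPEG degradation.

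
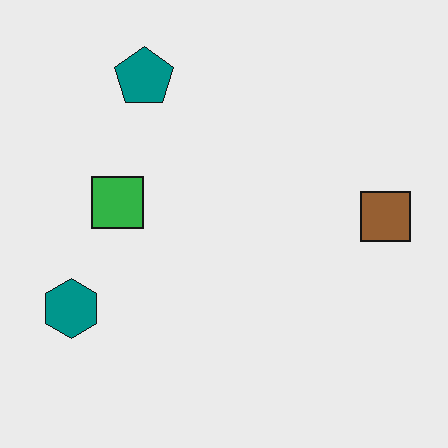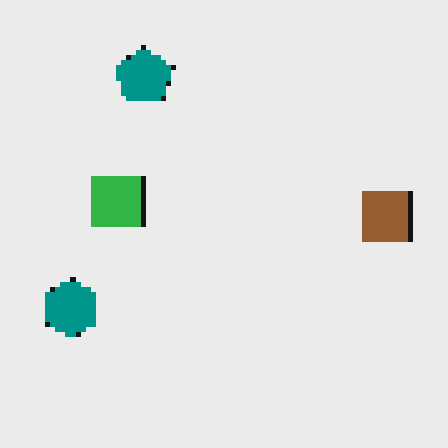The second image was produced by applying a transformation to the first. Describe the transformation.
This is the original image lightly pixelated (a mild mosaic effect).

Shapes are reduced to large square blocks; fine edges and outlines are lost — a downscale-then-upscale (mosaic) effect.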